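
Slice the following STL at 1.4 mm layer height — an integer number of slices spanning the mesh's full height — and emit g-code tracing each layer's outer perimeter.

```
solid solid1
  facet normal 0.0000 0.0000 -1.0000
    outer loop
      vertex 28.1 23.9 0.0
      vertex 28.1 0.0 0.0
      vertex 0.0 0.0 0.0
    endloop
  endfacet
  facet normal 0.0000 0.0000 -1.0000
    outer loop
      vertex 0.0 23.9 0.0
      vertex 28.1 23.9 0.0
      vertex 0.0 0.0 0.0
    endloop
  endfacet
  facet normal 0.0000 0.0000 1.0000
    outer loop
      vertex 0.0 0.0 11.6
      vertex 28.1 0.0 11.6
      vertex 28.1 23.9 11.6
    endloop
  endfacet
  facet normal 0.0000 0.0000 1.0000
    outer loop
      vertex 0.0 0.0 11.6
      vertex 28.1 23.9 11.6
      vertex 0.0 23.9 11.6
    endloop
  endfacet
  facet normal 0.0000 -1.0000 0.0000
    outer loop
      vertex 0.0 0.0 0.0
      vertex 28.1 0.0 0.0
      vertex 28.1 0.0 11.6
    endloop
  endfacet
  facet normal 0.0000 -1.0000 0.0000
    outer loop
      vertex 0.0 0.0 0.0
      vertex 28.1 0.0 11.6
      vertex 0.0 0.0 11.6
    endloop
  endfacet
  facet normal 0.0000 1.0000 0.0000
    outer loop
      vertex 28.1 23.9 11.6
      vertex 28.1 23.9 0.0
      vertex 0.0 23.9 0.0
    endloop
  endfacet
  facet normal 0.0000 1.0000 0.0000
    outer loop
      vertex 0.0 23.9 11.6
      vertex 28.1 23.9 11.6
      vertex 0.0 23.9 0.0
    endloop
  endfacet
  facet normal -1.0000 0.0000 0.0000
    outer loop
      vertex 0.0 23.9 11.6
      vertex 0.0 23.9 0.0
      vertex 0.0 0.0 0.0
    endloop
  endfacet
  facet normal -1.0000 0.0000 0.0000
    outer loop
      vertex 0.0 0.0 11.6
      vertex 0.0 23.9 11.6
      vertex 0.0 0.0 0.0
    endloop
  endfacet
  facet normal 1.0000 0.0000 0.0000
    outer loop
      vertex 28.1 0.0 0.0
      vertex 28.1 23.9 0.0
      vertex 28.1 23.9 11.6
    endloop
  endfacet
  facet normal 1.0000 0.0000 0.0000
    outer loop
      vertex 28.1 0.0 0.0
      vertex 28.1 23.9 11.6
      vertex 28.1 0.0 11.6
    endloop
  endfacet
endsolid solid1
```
; perimeter-only toolpath
G21 ; units = mm
G90 ; absolute positioning
G28 ; home
; layer 1
G0 Z1.4
G0 X0.0 Y0.0
G1 X28.1 Y0.0
G1 X28.1 Y23.9
G1 X0.0 Y23.9
G1 X0.0 Y0.0
; layer 2
G0 Z2.9
G0 X0.0 Y0.0
G1 X28.1 Y0.0
G1 X28.1 Y23.9
G1 X0.0 Y23.9
G1 X0.0 Y0.0
; layer 3
G0 Z4.3
G0 X0.0 Y0.0
G1 X28.1 Y0.0
G1 X28.1 Y23.9
G1 X0.0 Y23.9
G1 X0.0 Y0.0
; layer 4
G0 Z5.8
G0 X0.0 Y0.0
G1 X28.1 Y0.0
G1 X28.1 Y23.9
G1 X0.0 Y23.9
G1 X0.0 Y0.0
; layer 5
G0 Z7.2
G0 X0.0 Y0.0
G1 X28.1 Y0.0
G1 X28.1 Y23.9
G1 X0.0 Y23.9
G1 X0.0 Y0.0
; layer 6
G0 Z8.7
G0 X0.0 Y0.0
G1 X28.1 Y0.0
G1 X28.1 Y23.9
G1 X0.0 Y23.9
G1 X0.0 Y0.0
; layer 7
G0 Z10.2
G0 X0.0 Y0.0
G1 X28.1 Y0.0
G1 X28.1 Y23.9
G1 X0.0 Y23.9
G1 X0.0 Y0.0
; layer 8
G0 Z11.6
G0 X0.0 Y0.0
G1 X28.1 Y0.0
G1 X28.1 Y23.9
G1 X0.0 Y23.9
G1 X0.0 Y0.0
M2 ; end

The solid is a rectangular box, roughly 28.1 × 23.9 mm footprint and 11.6 mm tall. Slicing at Δz = 1.4 mm — 8 equal slices spanning the solid's height, so layer i sits at z = i·h/8 — gives 8 non-empty perimeters. Each is a 4-segment closed polygon; G0 lifts to the layer z and rapids to the start vertex, then G1 traces the edges.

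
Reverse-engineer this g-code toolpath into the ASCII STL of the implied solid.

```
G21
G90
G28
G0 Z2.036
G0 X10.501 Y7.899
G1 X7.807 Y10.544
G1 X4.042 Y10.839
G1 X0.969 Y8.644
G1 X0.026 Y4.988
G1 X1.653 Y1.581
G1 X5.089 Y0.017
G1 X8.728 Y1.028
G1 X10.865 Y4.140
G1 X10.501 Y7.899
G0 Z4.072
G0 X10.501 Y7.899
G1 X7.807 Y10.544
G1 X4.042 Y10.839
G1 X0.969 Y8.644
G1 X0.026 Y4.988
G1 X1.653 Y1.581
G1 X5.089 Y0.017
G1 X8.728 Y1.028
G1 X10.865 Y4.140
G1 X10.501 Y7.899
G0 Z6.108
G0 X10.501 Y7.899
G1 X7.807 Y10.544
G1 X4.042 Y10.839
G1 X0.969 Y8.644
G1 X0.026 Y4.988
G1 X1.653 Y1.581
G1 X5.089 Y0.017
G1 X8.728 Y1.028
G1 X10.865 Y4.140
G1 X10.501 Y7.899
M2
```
solid part
  facet normal 0.0000 0.0000 -1.0000
    outer loop
      vertex 4.042 10.839 0.000
      vertex 7.807 10.544 0.000
      vertex 10.501 7.899 0.000
    endloop
  endfacet
  facet normal 0.0000 0.0000 -1.0000
    outer loop
      vertex 0.969 8.644 0.000
      vertex 4.042 10.839 0.000
      vertex 10.501 7.899 0.000
    endloop
  endfacet
  facet normal 0.0000 0.0000 -1.0000
    outer loop
      vertex 0.026 4.988 0.000
      vertex 0.969 8.644 0.000
      vertex 10.501 7.899 0.000
    endloop
  endfacet
  facet normal 0.0000 0.0000 -1.0000
    outer loop
      vertex 1.653 1.581 0.000
      vertex 0.026 4.988 0.000
      vertex 10.501 7.899 0.000
    endloop
  endfacet
  facet normal 0.0000 0.0000 -1.0000
    outer loop
      vertex 5.089 0.017 0.000
      vertex 1.653 1.581 0.000
      vertex 10.501 7.899 0.000
    endloop
  endfacet
  facet normal 0.0000 0.0000 -1.0000
    outer loop
      vertex 8.728 1.028 0.000
      vertex 5.089 0.017 0.000
      vertex 10.501 7.899 0.000
    endloop
  endfacet
  facet normal 0.0000 0.0000 -1.0000
    outer loop
      vertex 10.865 4.140 0.000
      vertex 8.728 1.028 0.000
      vertex 10.501 7.899 0.000
    endloop
  endfacet
  facet normal 0.0000 0.0000 1.0000
    outer loop
      vertex 10.501 7.899 6.108
      vertex 7.807 10.544 6.108
      vertex 4.042 10.839 6.108
    endloop
  endfacet
  facet normal 0.0000 0.0000 1.0000
    outer loop
      vertex 10.501 7.899 6.108
      vertex 4.042 10.839 6.108
      vertex 0.969 8.644 6.108
    endloop
  endfacet
  facet normal 0.0000 0.0000 1.0000
    outer loop
      vertex 10.501 7.899 6.108
      vertex 0.969 8.644 6.108
      vertex 0.026 4.988 6.108
    endloop
  endfacet
  facet normal 0.0000 0.0000 1.0000
    outer loop
      vertex 10.501 7.899 6.108
      vertex 0.026 4.988 6.108
      vertex 1.653 1.581 6.108
    endloop
  endfacet
  facet normal 0.0000 0.0000 1.0000
    outer loop
      vertex 10.501 7.899 6.108
      vertex 1.653 1.581 6.108
      vertex 5.089 0.017 6.108
    endloop
  endfacet
  facet normal 0.0000 0.0000 1.0000
    outer loop
      vertex 10.501 7.899 6.108
      vertex 5.089 0.017 6.108
      vertex 8.728 1.028 6.108
    endloop
  endfacet
  facet normal 0.0000 0.0000 1.0000
    outer loop
      vertex 10.501 7.899 6.108
      vertex 8.728 1.028 6.108
      vertex 10.865 4.140 6.108
    endloop
  endfacet
  facet normal 0.7006 0.7136 0.0000
    outer loop
      vertex 10.501 7.899 0.000
      vertex 7.807 10.544 0.000
      vertex 7.807 10.544 6.108
    endloop
  endfacet
  facet normal 0.7006 0.7136 0.0000
    outer loop
      vertex 10.501 7.899 0.000
      vertex 7.807 10.544 6.108
      vertex 10.501 7.899 6.108
    endloop
  endfacet
  facet normal 0.0781 0.9969 0.0000
    outer loop
      vertex 7.807 10.544 0.000
      vertex 4.042 10.839 0.000
      vertex 4.042 10.839 6.108
    endloop
  endfacet
  facet normal 0.0781 0.9969 0.0000
    outer loop
      vertex 7.807 10.544 0.000
      vertex 4.042 10.839 6.108
      vertex 7.807 10.544 6.108
    endloop
  endfacet
  facet normal -0.5812 0.8137 0.0000
    outer loop
      vertex 4.042 10.839 0.000
      vertex 0.969 8.644 0.000
      vertex 0.969 8.644 6.108
    endloop
  endfacet
  facet normal -0.5812 0.8137 0.0000
    outer loop
      vertex 4.042 10.839 0.000
      vertex 0.969 8.644 6.108
      vertex 4.042 10.839 6.108
    endloop
  endfacet
  facet normal -0.9683 0.2498 0.0000
    outer loop
      vertex 0.969 8.644 0.000
      vertex 0.026 4.988 0.000
      vertex 0.026 4.988 6.108
    endloop
  endfacet
  facet normal -0.9683 0.2498 0.0000
    outer loop
      vertex 0.969 8.644 0.000
      vertex 0.026 4.988 6.108
      vertex 0.969 8.644 6.108
    endloop
  endfacet
  facet normal -0.9024 -0.4309 0.0000
    outer loop
      vertex 0.026 4.988 0.000
      vertex 1.653 1.581 0.000
      vertex 1.653 1.581 6.108
    endloop
  endfacet
  facet normal -0.9024 -0.4309 0.0000
    outer loop
      vertex 0.026 4.988 0.000
      vertex 1.653 1.581 6.108
      vertex 0.026 4.988 6.108
    endloop
  endfacet
  facet normal -0.4143 -0.9101 0.0000
    outer loop
      vertex 1.653 1.581 0.000
      vertex 5.089 0.017 0.000
      vertex 5.089 0.017 6.108
    endloop
  endfacet
  facet normal -0.4143 -0.9101 0.0000
    outer loop
      vertex 1.653 1.581 0.000
      vertex 5.089 0.017 6.108
      vertex 1.653 1.581 6.108
    endloop
  endfacet
  facet normal 0.2677 -0.9635 0.0000
    outer loop
      vertex 5.089 0.017 0.000
      vertex 8.728 1.028 0.000
      vertex 8.728 1.028 6.108
    endloop
  endfacet
  facet normal 0.2677 -0.9635 0.0000
    outer loop
      vertex 5.089 0.017 0.000
      vertex 8.728 1.028 6.108
      vertex 5.089 0.017 6.108
    endloop
  endfacet
  facet normal 0.8244 -0.5661 0.0000
    outer loop
      vertex 8.728 1.028 0.000
      vertex 10.865 4.140 0.000
      vertex 10.865 4.140 6.108
    endloop
  endfacet
  facet normal 0.8244 -0.5661 0.0000
    outer loop
      vertex 8.728 1.028 0.000
      vertex 10.865 4.140 6.108
      vertex 8.728 1.028 6.108
    endloop
  endfacet
  facet normal 0.9953 0.0964 0.0000
    outer loop
      vertex 10.865 4.140 0.000
      vertex 10.501 7.899 0.000
      vertex 10.501 7.899 6.108
    endloop
  endfacet
  facet normal 0.9953 0.0964 0.0000
    outer loop
      vertex 10.865 4.140 0.000
      vertex 10.501 7.899 6.108
      vertex 10.865 4.140 6.108
    endloop
  endfacet
endsolid part

The G0 Z moves step by Δz≈2.036 mm. Every layer's G1 loop is the same polygon, so the solid is a straight extrusion of it from z=0 to z≈6.11. Closing with flat bottom and top caps and triangulating gives 32 facets — a regular 9-sided prism (a cylinder approximated with 9 flat sides), circumscribed radius ≈ 5.52 mm, height ≈ 6.11 mm.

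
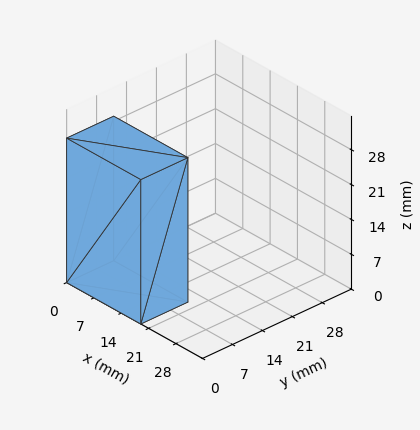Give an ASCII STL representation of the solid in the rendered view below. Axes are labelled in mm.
Reading the render: the shape is a rectangular box, roughly 19 × 11 mm footprint and 29 mm tall (dimensions read to the nearest mm from the axis ticks). For the STL, each face is triangulated and given an outward normal.

solid part
  facet normal 0.0000 0.0000 -1.0000
    outer loop
      vertex 19.0 11.0 0.0
      vertex 19.0 0.0 0.0
      vertex 0.0 0.0 0.0
    endloop
  endfacet
  facet normal 0.0000 0.0000 -1.0000
    outer loop
      vertex 0.0 11.0 0.0
      vertex 19.0 11.0 0.0
      vertex 0.0 0.0 0.0
    endloop
  endfacet
  facet normal 0.0000 0.0000 1.0000
    outer loop
      vertex 0.0 0.0 29.0
      vertex 19.0 0.0 29.0
      vertex 19.0 11.0 29.0
    endloop
  endfacet
  facet normal 0.0000 0.0000 1.0000
    outer loop
      vertex 0.0 0.0 29.0
      vertex 19.0 11.0 29.0
      vertex 0.0 11.0 29.0
    endloop
  endfacet
  facet normal 0.0000 -1.0000 0.0000
    outer loop
      vertex 0.0 0.0 0.0
      vertex 19.0 0.0 0.0
      vertex 19.0 0.0 29.0
    endloop
  endfacet
  facet normal 0.0000 -1.0000 0.0000
    outer loop
      vertex 0.0 0.0 0.0
      vertex 19.0 0.0 29.0
      vertex 0.0 0.0 29.0
    endloop
  endfacet
  facet normal 0.0000 1.0000 0.0000
    outer loop
      vertex 19.0 11.0 29.0
      vertex 19.0 11.0 0.0
      vertex 0.0 11.0 0.0
    endloop
  endfacet
  facet normal 0.0000 1.0000 0.0000
    outer loop
      vertex 0.0 11.0 29.0
      vertex 19.0 11.0 29.0
      vertex 0.0 11.0 0.0
    endloop
  endfacet
  facet normal -1.0000 0.0000 0.0000
    outer loop
      vertex 0.0 11.0 29.0
      vertex 0.0 11.0 0.0
      vertex 0.0 0.0 0.0
    endloop
  endfacet
  facet normal -1.0000 0.0000 0.0000
    outer loop
      vertex 0.0 0.0 29.0
      vertex 0.0 11.0 29.0
      vertex 0.0 0.0 0.0
    endloop
  endfacet
  facet normal 1.0000 0.0000 0.0000
    outer loop
      vertex 19.0 0.0 0.0
      vertex 19.0 11.0 0.0
      vertex 19.0 11.0 29.0
    endloop
  endfacet
  facet normal 1.0000 0.0000 0.0000
    outer loop
      vertex 19.0 0.0 0.0
      vertex 19.0 11.0 29.0
      vertex 19.0 0.0 29.0
    endloop
  endfacet
endsolid part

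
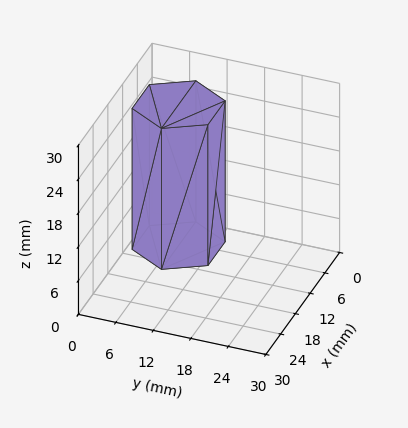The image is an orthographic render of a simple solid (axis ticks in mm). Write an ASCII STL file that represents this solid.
Reading the render: the shape is a regular 6-sided prism (a cylinder approximated with 6 flat sides), circumscribed radius ≈ 7 mm, height ≈ 25 mm (dimensions read to the nearest mm from the axis ticks). For the STL, each face is triangulated and given an outward normal.

solid part
  facet normal 0.0000 0.0000 -1.0000
    outer loop
      vertex 3.50 13.06 0.00
      vertex 10.50 13.06 0.00
      vertex 14.00 7.00 0.00
    endloop
  endfacet
  facet normal 0.0000 0.0000 -1.0000
    outer loop
      vertex 0.00 7.00 0.00
      vertex 3.50 13.06 0.00
      vertex 14.00 7.00 0.00
    endloop
  endfacet
  facet normal 0.0000 0.0000 -1.0000
    outer loop
      vertex 3.50 0.94 0.00
      vertex 0.00 7.00 0.00
      vertex 14.00 7.00 0.00
    endloop
  endfacet
  facet normal 0.0000 0.0000 -1.0000
    outer loop
      vertex 10.50 0.94 0.00
      vertex 3.50 0.94 0.00
      vertex 14.00 7.00 0.00
    endloop
  endfacet
  facet normal 0.0000 0.0000 1.0000
    outer loop
      vertex 14.00 7.00 25.00
      vertex 10.50 13.06 25.00
      vertex 3.50 13.06 25.00
    endloop
  endfacet
  facet normal 0.0000 0.0000 1.0000
    outer loop
      vertex 14.00 7.00 25.00
      vertex 3.50 13.06 25.00
      vertex 0.00 7.00 25.00
    endloop
  endfacet
  facet normal 0.0000 0.0000 1.0000
    outer loop
      vertex 14.00 7.00 25.00
      vertex 0.00 7.00 25.00
      vertex 3.50 0.94 25.00
    endloop
  endfacet
  facet normal 0.0000 0.0000 1.0000
    outer loop
      vertex 14.00 7.00 25.00
      vertex 3.50 0.94 25.00
      vertex 10.50 0.94 25.00
    endloop
  endfacet
  facet normal 0.8659 0.5001 0.0000
    outer loop
      vertex 14.00 7.00 0.00
      vertex 10.50 13.06 0.00
      vertex 10.50 13.06 25.00
    endloop
  endfacet
  facet normal 0.8659 0.5001 0.0000
    outer loop
      vertex 14.00 7.00 0.00
      vertex 10.50 13.06 25.00
      vertex 14.00 7.00 25.00
    endloop
  endfacet
  facet normal 0.0000 1.0000 0.0000
    outer loop
      vertex 10.50 13.06 0.00
      vertex 3.50 13.06 0.00
      vertex 3.50 13.06 25.00
    endloop
  endfacet
  facet normal 0.0000 1.0000 0.0000
    outer loop
      vertex 10.50 13.06 0.00
      vertex 3.50 13.06 25.00
      vertex 10.50 13.06 25.00
    endloop
  endfacet
  facet normal -0.8659 0.5001 0.0000
    outer loop
      vertex 3.50 13.06 0.00
      vertex 0.00 7.00 0.00
      vertex 0.00 7.00 25.00
    endloop
  endfacet
  facet normal -0.8659 0.5001 0.0000
    outer loop
      vertex 3.50 13.06 0.00
      vertex 0.00 7.00 25.00
      vertex 3.50 13.06 25.00
    endloop
  endfacet
  facet normal -0.8659 -0.5001 0.0000
    outer loop
      vertex 0.00 7.00 0.00
      vertex 3.50 0.94 0.00
      vertex 3.50 0.94 25.00
    endloop
  endfacet
  facet normal -0.8659 -0.5001 0.0000
    outer loop
      vertex 0.00 7.00 0.00
      vertex 3.50 0.94 25.00
      vertex 0.00 7.00 25.00
    endloop
  endfacet
  facet normal 0.0000 -1.0000 0.0000
    outer loop
      vertex 3.50 0.94 0.00
      vertex 10.50 0.94 0.00
      vertex 10.50 0.94 25.00
    endloop
  endfacet
  facet normal 0.0000 -1.0000 0.0000
    outer loop
      vertex 3.50 0.94 0.00
      vertex 10.50 0.94 25.00
      vertex 3.50 0.94 25.00
    endloop
  endfacet
  facet normal 0.8659 -0.5001 0.0000
    outer loop
      vertex 10.50 0.94 0.00
      vertex 14.00 7.00 0.00
      vertex 14.00 7.00 25.00
    endloop
  endfacet
  facet normal 0.8659 -0.5001 0.0000
    outer loop
      vertex 10.50 0.94 0.00
      vertex 14.00 7.00 25.00
      vertex 10.50 0.94 25.00
    endloop
  endfacet
endsolid part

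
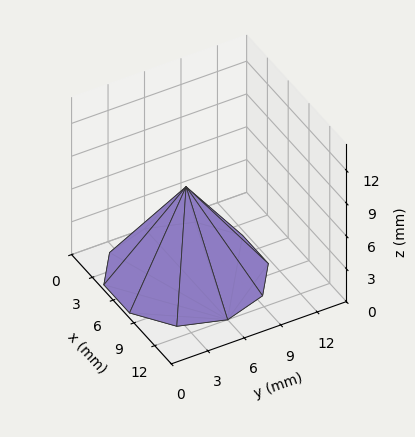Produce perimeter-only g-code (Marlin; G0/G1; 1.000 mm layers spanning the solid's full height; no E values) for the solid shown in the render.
Reading the render: the shape is a regular 10-sided pyramid, base circumscribed radius ≈ 6 mm, apex at z ≈ 8 mm (dimensions read to the nearest mm from the axis ticks). For the g-code, the solid's height is divided into equal slices at the stated Δz and each level perimeter traced with G1 moves after a G0 lift.

; perimeter-only toolpath
G21 ; units = mm
G90 ; absolute positioning
G28 ; home
; layer 1
G0 Z1.000
G0 X11.250 Y6.000
G1 X10.247 Y9.086
G1 X7.622 Y10.993
G1 X4.378 Y10.993
G1 X1.753 Y9.086
G1 X0.750 Y6.000
G1 X1.753 Y2.914
G1 X4.378 Y1.007
G1 X7.622 Y1.007
G1 X10.247 Y2.914
G1 X11.250 Y6.000
; layer 2
G0 Z2.000
G0 X10.500 Y6.000
G1 X9.640 Y8.645
G1 X7.391 Y10.279
G1 X4.609 Y10.279
G1 X2.359 Y8.645
G1 X1.500 Y6.000
G1 X2.359 Y3.355
G1 X4.609 Y1.720
G1 X7.391 Y1.720
G1 X9.640 Y3.355
G1 X10.500 Y6.000
; layer 3
G0 Z3.000
G0 X9.750 Y6.000
G1 X9.034 Y8.204
G1 X7.159 Y9.566
G1 X4.841 Y9.566
G1 X2.966 Y8.204
G1 X2.250 Y6.000
G1 X2.966 Y3.796
G1 X4.841 Y2.434
G1 X7.159 Y2.434
G1 X9.034 Y3.796
G1 X9.750 Y6.000
; layer 4
G0 Z4.000
G0 X9.000 Y6.000
G1 X8.427 Y7.763
G1 X6.927 Y8.853
G1 X5.073 Y8.853
G1 X3.573 Y7.763
G1 X3.000 Y6.000
G1 X3.573 Y4.236
G1 X5.073 Y3.147
G1 X6.927 Y3.147
G1 X8.427 Y4.236
G1 X9.000 Y6.000
; layer 5
G0 Z5.000
G0 X8.250 Y6.000
G1 X7.820 Y7.323
G1 X6.695 Y8.140
G1 X5.305 Y8.140
G1 X4.180 Y7.323
G1 X3.750 Y6.000
G1 X4.180 Y4.677
G1 X5.305 Y3.860
G1 X6.695 Y3.860
G1 X7.820 Y4.677
G1 X8.250 Y6.000
; layer 6
G0 Z6.000
G0 X7.500 Y6.000
G1 X7.213 Y6.882
G1 X6.463 Y7.426
G1 X5.537 Y7.426
G1 X4.787 Y6.882
G1 X4.500 Y6.000
G1 X4.787 Y5.118
G1 X5.537 Y4.574
G1 X6.463 Y4.574
G1 X7.213 Y5.118
G1 X7.500 Y6.000
; layer 7
G0 Z7.000
G0 X6.750 Y6.000
G1 X6.607 Y6.441
G1 X6.232 Y6.713
G1 X5.768 Y6.713
G1 X5.393 Y6.441
G1 X5.250 Y6.000
G1 X5.393 Y5.559
G1 X5.768 Y5.287
G1 X6.232 Y5.287
G1 X6.607 Y5.559
G1 X6.750 Y6.000
M2 ; end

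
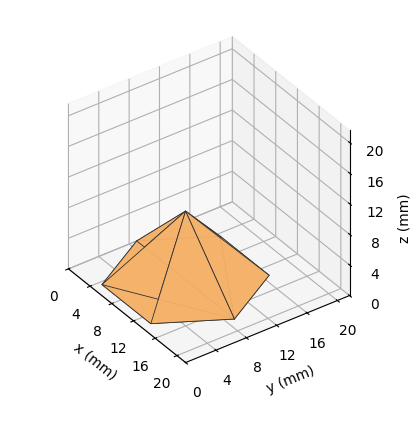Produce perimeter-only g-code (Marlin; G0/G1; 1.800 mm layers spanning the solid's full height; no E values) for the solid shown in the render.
Reading the render: the shape is a regular 6-sided pyramid, base circumscribed radius ≈ 9 mm, apex at z ≈ 9 mm (dimensions read to the nearest mm from the axis ticks). For the g-code, the solid's height is divided into equal slices at the stated Δz and each level perimeter traced with G1 moves after a G0 lift.

; perimeter-only toolpath
G21 ; units = mm
G90 ; absolute positioning
G28 ; home
; layer 1
G0 Z1.800
G0 X16.200 Y9.000
G1 X12.600 Y15.235
G1 X5.400 Y15.235
G1 X1.800 Y9.000
G1 X5.400 Y2.765
G1 X12.600 Y2.765
G1 X16.200 Y9.000
; layer 2
G0 Z3.600
G0 X14.400 Y9.000
G1 X11.700 Y13.676
G1 X6.300 Y13.676
G1 X3.600 Y9.000
G1 X6.300 Y4.324
G1 X11.700 Y4.324
G1 X14.400 Y9.000
; layer 3
G0 Z5.400
G0 X12.600 Y9.000
G1 X10.800 Y12.118
G1 X7.200 Y12.118
G1 X5.400 Y9.000
G1 X7.200 Y5.882
G1 X10.800 Y5.882
G1 X12.600 Y9.000
; layer 4
G0 Z7.200
G0 X10.800 Y9.000
G1 X9.900 Y10.559
G1 X8.100 Y10.559
G1 X7.200 Y9.000
G1 X8.100 Y7.441
G1 X9.900 Y7.441
G1 X10.800 Y9.000
M2 ; end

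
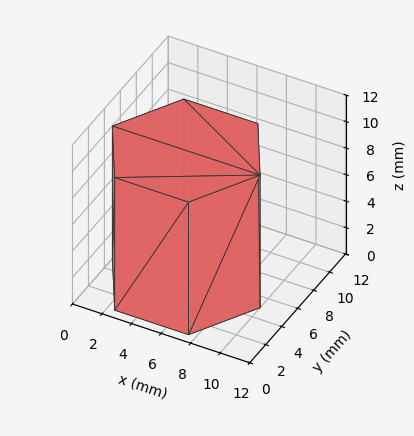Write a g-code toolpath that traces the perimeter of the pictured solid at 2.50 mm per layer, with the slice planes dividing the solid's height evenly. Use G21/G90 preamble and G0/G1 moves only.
Reading the render: the shape is a regular 6-sided prism (a cylinder approximated with 6 flat sides), circumscribed radius ≈ 5 mm, height ≈ 10 mm (dimensions read to the nearest mm from the axis ticks). For the g-code, the solid's height is divided into equal slices at the stated Δz and each level perimeter traced with G1 moves after a G0 lift.

; perimeter-only toolpath
G21 ; units = mm
G90 ; absolute positioning
G28 ; home
; layer 1
G0 Z2.50
G0 X10.00 Y5.00
G1 X7.50 Y9.33
G1 X2.50 Y9.33
G1 X0.00 Y5.00
G1 X2.50 Y0.67
G1 X7.50 Y0.67
G1 X10.00 Y5.00
; layer 2
G0 Z5.00
G0 X10.00 Y5.00
G1 X7.50 Y9.33
G1 X2.50 Y9.33
G1 X0.00 Y5.00
G1 X2.50 Y0.67
G1 X7.50 Y0.67
G1 X10.00 Y5.00
; layer 3
G0 Z7.50
G0 X10.00 Y5.00
G1 X7.50 Y9.33
G1 X2.50 Y9.33
G1 X0.00 Y5.00
G1 X2.50 Y0.67
G1 X7.50 Y0.67
G1 X10.00 Y5.00
; layer 4
G0 Z10.00
G0 X10.00 Y5.00
G1 X7.50 Y9.33
G1 X2.50 Y9.33
G1 X0.00 Y5.00
G1 X2.50 Y0.67
G1 X7.50 Y0.67
G1 X10.00 Y5.00
M2 ; end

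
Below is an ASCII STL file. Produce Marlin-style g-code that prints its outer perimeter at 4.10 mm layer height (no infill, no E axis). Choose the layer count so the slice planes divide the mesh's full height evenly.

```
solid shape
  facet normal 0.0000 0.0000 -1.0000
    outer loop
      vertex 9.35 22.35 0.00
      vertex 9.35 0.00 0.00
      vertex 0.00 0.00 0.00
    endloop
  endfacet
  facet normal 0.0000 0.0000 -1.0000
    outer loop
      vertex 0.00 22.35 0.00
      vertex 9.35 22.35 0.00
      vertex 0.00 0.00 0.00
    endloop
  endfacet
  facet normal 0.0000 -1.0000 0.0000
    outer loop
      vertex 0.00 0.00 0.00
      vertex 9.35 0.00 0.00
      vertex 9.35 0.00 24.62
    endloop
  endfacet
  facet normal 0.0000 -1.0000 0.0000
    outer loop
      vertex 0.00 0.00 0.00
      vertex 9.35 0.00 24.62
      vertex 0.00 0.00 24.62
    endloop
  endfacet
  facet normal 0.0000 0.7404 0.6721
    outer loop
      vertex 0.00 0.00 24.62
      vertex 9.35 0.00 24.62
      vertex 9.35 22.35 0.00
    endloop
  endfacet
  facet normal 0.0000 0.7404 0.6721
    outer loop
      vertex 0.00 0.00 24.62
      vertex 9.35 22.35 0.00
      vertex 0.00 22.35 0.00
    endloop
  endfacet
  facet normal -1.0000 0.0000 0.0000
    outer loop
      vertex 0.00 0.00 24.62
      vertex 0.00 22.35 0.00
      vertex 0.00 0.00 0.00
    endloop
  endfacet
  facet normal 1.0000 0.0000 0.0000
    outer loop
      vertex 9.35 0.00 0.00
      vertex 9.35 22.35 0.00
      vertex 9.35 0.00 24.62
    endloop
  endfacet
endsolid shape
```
; perimeter-only toolpath
G21 ; units = mm
G90 ; absolute positioning
G28 ; home
; layer 1
G0 Z4.10
G0 X0.00 Y0.00
G1 X9.35 Y0.00
G1 X9.35 Y18.63
G1 X0.00 Y18.63
G1 X0.00 Y0.00
; layer 2
G0 Z8.21
G0 X0.00 Y0.00
G1 X9.35 Y0.00
G1 X9.35 Y14.90
G1 X0.00 Y14.90
G1 X0.00 Y0.00
; layer 3
G0 Z12.31
G0 X0.00 Y0.00
G1 X9.35 Y0.00
G1 X9.35 Y11.18
G1 X0.00 Y11.18
G1 X0.00 Y0.00
; layer 4
G0 Z16.41
G0 X0.00 Y0.00
G1 X9.35 Y0.00
G1 X9.35 Y7.45
G1 X0.00 Y7.45
G1 X0.00 Y0.00
; layer 5
G0 Z20.52
G0 X0.00 Y0.00
G1 X9.35 Y0.00
G1 X9.35 Y3.73
G1 X0.00 Y3.73
G1 X0.00 Y0.00
M2 ; end

The solid is a wedge (ramp): 9.35 × 22.4 mm base, rising to 24.6 mm along the y=0 edge and sloping linearly to z=0 at y=22.4. Slicing at Δz = 4.10 mm — 6 equal slices spanning the solid's height, so layer i sits at z = i·h/6 — gives 5 non-empty perimeters. Each is a 4-segment closed polygon; G0 lifts to the layer z and rapids to the start vertex, then G1 traces the edges. The cross-section shrinks linearly with z (the slice at the apex is degenerate and omitted).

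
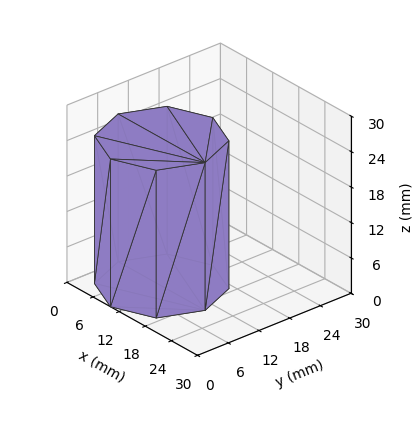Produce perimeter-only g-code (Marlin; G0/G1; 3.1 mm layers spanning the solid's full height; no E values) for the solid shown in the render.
Reading the render: the shape is a regular 8-sided prism (a cylinder approximated with 8 flat sides), circumscribed radius ≈ 10 mm, height ≈ 25 mm (dimensions read to the nearest mm from the axis ticks). For the g-code, the solid's height is divided into equal slices at the stated Δz and each level perimeter traced with G1 moves after a G0 lift.

; perimeter-only toolpath
G21 ; units = mm
G90 ; absolute positioning
G28 ; home
; layer 1
G0 Z3.1
G0 X20.0 Y10.0
G1 X17.1 Y17.1
G1 X10.0 Y20.0
G1 X2.9 Y17.1
G1 X0.0 Y10.0
G1 X2.9 Y2.9
G1 X10.0 Y0.0
G1 X17.1 Y2.9
G1 X20.0 Y10.0
; layer 2
G0 Z6.2
G0 X20.0 Y10.0
G1 X17.1 Y17.1
G1 X10.0 Y20.0
G1 X2.9 Y17.1
G1 X0.0 Y10.0
G1 X2.9 Y2.9
G1 X10.0 Y0.0
G1 X17.1 Y2.9
G1 X20.0 Y10.0
; layer 3
G0 Z9.4
G0 X20.0 Y10.0
G1 X17.1 Y17.1
G1 X10.0 Y20.0
G1 X2.9 Y17.1
G1 X0.0 Y10.0
G1 X2.9 Y2.9
G1 X10.0 Y0.0
G1 X17.1 Y2.9
G1 X20.0 Y10.0
; layer 4
G0 Z12.5
G0 X20.0 Y10.0
G1 X17.1 Y17.1
G1 X10.0 Y20.0
G1 X2.9 Y17.1
G1 X0.0 Y10.0
G1 X2.9 Y2.9
G1 X10.0 Y0.0
G1 X17.1 Y2.9
G1 X20.0 Y10.0
; layer 5
G0 Z15.6
G0 X20.0 Y10.0
G1 X17.1 Y17.1
G1 X10.0 Y20.0
G1 X2.9 Y17.1
G1 X0.0 Y10.0
G1 X2.9 Y2.9
G1 X10.0 Y0.0
G1 X17.1 Y2.9
G1 X20.0 Y10.0
; layer 6
G0 Z18.8
G0 X20.0 Y10.0
G1 X17.1 Y17.1
G1 X10.0 Y20.0
G1 X2.9 Y17.1
G1 X0.0 Y10.0
G1 X2.9 Y2.9
G1 X10.0 Y0.0
G1 X17.1 Y2.9
G1 X20.0 Y10.0
; layer 7
G0 Z21.9
G0 X20.0 Y10.0
G1 X17.1 Y17.1
G1 X10.0 Y20.0
G1 X2.9 Y17.1
G1 X0.0 Y10.0
G1 X2.9 Y2.9
G1 X10.0 Y0.0
G1 X17.1 Y2.9
G1 X20.0 Y10.0
; layer 8
G0 Z25.0
G0 X20.0 Y10.0
G1 X17.1 Y17.1
G1 X10.0 Y20.0
G1 X2.9 Y17.1
G1 X0.0 Y10.0
G1 X2.9 Y2.9
G1 X10.0 Y0.0
G1 X17.1 Y2.9
G1 X20.0 Y10.0
M2 ; end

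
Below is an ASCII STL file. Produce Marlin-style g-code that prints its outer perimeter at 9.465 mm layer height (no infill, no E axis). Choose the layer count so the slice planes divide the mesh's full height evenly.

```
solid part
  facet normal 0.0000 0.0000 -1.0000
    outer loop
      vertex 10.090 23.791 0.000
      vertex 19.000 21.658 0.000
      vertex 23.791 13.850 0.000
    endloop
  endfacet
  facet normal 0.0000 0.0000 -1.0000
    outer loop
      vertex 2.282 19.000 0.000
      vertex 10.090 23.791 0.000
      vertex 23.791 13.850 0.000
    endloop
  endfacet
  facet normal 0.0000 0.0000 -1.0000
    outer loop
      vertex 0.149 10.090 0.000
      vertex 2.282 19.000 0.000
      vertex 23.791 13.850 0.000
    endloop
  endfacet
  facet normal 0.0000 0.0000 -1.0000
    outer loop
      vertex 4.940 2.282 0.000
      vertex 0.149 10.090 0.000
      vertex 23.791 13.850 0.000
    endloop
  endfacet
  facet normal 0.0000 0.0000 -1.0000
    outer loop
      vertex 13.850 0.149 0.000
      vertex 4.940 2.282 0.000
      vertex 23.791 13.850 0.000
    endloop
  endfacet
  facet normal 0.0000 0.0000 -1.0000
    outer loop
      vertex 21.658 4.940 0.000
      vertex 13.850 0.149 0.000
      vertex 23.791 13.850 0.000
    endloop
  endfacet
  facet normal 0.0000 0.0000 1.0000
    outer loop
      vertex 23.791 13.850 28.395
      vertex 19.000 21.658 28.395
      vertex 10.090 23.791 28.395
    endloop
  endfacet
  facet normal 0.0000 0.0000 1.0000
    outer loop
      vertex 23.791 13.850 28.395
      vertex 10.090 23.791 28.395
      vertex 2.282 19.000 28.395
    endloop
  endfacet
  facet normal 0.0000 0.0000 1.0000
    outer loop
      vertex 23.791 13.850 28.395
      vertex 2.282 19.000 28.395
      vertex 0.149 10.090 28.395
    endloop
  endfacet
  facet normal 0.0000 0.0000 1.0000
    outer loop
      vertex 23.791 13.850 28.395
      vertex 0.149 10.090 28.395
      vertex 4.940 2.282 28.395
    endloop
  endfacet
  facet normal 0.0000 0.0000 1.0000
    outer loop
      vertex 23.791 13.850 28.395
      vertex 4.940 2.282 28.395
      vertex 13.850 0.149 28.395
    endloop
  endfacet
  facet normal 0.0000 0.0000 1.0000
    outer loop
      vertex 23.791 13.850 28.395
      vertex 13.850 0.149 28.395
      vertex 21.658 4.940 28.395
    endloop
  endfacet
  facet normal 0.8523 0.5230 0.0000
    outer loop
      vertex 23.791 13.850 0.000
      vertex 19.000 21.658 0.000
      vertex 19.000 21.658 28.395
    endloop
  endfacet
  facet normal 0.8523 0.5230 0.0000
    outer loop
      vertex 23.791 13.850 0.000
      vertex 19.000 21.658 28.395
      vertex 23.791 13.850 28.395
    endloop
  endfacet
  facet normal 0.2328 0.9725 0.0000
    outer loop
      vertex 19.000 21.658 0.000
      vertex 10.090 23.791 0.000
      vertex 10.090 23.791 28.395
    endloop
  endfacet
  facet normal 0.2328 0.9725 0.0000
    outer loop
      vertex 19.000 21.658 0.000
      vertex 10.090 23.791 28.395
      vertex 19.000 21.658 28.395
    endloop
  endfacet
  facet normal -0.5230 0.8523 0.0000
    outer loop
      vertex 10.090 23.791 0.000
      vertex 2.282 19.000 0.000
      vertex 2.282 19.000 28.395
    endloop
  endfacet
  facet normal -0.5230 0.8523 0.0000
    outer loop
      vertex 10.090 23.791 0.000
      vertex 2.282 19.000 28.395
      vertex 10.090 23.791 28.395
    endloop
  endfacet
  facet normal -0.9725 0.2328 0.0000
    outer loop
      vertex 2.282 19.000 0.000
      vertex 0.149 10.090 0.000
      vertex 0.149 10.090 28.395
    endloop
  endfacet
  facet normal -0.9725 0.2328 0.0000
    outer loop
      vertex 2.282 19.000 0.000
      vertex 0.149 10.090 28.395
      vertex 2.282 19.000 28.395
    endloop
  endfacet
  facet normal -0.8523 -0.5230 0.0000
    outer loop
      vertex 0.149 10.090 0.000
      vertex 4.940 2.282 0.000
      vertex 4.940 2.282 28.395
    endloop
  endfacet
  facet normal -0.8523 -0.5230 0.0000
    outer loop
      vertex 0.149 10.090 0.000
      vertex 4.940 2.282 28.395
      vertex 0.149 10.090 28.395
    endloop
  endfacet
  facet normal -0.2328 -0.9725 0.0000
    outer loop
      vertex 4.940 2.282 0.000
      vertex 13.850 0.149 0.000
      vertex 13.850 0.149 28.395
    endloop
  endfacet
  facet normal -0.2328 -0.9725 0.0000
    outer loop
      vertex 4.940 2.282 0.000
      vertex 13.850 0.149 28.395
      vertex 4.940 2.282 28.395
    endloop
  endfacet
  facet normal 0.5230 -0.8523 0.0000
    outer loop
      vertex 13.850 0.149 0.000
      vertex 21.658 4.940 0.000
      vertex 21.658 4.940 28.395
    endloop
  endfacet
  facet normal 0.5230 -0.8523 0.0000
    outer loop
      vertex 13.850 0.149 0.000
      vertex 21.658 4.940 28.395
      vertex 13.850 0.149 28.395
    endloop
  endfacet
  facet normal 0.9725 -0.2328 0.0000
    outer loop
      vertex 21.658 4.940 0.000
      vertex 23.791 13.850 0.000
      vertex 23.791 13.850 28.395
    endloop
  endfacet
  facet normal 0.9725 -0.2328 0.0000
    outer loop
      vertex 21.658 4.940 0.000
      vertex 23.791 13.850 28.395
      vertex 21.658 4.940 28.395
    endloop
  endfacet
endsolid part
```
; perimeter-only toolpath
G21 ; units = mm
G90 ; absolute positioning
G28 ; home
; layer 1
G0 Z9.465
G0 X23.791 Y13.850
G1 X19.000 Y21.658
G1 X10.090 Y23.791
G1 X2.282 Y19.000
G1 X0.149 Y10.090
G1 X4.940 Y2.282
G1 X13.850 Y0.149
G1 X21.658 Y4.940
G1 X23.791 Y13.850
; layer 2
G0 Z18.930
G0 X23.791 Y13.850
G1 X19.000 Y21.658
G1 X10.090 Y23.791
G1 X2.282 Y19.000
G1 X0.149 Y10.090
G1 X4.940 Y2.282
G1 X13.850 Y0.149
G1 X21.658 Y4.940
G1 X23.791 Y13.850
; layer 3
G0 Z28.395
G0 X23.791 Y13.850
G1 X19.000 Y21.658
G1 X10.090 Y23.791
G1 X2.282 Y19.000
G1 X0.149 Y10.090
G1 X4.940 Y2.282
G1 X13.850 Y0.149
G1 X21.658 Y4.940
G1 X23.791 Y13.850
M2 ; end

The solid is a regular 8-sided prism (a cylinder approximated with 8 flat sides), circumscribed radius ≈ 12 mm, height ≈ 28.4 mm. Slicing at Δz = 9.465 mm — 3 equal slices spanning the solid's height, so layer i sits at z = i·h/3 — gives 3 non-empty perimeters. Each is a 8-segment closed polygon; G0 lifts to the layer z and rapids to the start vertex, then G1 traces the edges.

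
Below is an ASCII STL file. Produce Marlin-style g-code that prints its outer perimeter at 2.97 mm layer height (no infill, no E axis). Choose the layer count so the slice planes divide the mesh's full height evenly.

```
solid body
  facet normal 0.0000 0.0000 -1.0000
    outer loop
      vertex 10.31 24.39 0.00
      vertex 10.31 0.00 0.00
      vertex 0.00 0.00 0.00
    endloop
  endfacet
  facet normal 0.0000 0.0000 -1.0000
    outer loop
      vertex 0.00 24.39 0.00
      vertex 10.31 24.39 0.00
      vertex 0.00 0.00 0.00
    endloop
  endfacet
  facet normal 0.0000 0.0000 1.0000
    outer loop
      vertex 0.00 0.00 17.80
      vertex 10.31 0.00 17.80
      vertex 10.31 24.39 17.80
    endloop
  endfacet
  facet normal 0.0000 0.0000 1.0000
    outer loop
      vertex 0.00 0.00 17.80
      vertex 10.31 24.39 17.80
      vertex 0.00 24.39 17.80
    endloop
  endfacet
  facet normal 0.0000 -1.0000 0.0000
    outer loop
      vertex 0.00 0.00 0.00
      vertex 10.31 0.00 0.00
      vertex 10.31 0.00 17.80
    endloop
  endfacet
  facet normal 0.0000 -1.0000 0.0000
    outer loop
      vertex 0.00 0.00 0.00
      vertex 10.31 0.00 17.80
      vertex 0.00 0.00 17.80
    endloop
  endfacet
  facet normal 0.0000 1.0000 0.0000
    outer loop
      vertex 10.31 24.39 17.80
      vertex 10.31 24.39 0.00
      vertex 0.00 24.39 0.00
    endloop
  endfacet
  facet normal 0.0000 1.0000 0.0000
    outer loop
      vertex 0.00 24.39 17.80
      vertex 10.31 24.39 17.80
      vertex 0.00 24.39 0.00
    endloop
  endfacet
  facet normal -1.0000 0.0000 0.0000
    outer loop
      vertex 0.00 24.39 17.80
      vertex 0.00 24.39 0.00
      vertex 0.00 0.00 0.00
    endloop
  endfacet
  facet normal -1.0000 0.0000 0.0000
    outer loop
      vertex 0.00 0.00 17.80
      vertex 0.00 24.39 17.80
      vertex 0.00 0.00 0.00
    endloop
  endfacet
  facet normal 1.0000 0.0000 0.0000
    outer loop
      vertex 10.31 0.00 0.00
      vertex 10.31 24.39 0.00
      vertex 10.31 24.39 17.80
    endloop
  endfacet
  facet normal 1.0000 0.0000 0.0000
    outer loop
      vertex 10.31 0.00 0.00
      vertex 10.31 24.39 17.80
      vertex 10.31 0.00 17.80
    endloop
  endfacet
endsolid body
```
; perimeter-only toolpath
G21 ; units = mm
G90 ; absolute positioning
G28 ; home
; layer 1
G0 Z2.97
G0 X0.00 Y0.00
G1 X10.31 Y0.00
G1 X10.31 Y24.39
G1 X0.00 Y24.39
G1 X0.00 Y0.00
; layer 2
G0 Z5.93
G0 X0.00 Y0.00
G1 X10.31 Y0.00
G1 X10.31 Y24.39
G1 X0.00 Y24.39
G1 X0.00 Y0.00
; layer 3
G0 Z8.90
G0 X0.00 Y0.00
G1 X10.31 Y0.00
G1 X10.31 Y24.39
G1 X0.00 Y24.39
G1 X0.00 Y0.00
; layer 4
G0 Z11.87
G0 X0.00 Y0.00
G1 X10.31 Y0.00
G1 X10.31 Y24.39
G1 X0.00 Y24.39
G1 X0.00 Y0.00
; layer 5
G0 Z14.83
G0 X0.00 Y0.00
G1 X10.31 Y0.00
G1 X10.31 Y24.39
G1 X0.00 Y24.39
G1 X0.00 Y0.00
; layer 6
G0 Z17.80
G0 X0.00 Y0.00
G1 X10.31 Y0.00
G1 X10.31 Y24.39
G1 X0.00 Y24.39
G1 X0.00 Y0.00
M2 ; end

The solid is a rectangular box, roughly 10.3 × 24.4 mm footprint and 17.8 mm tall. Slicing at Δz = 2.97 mm — 6 equal slices spanning the solid's height, so layer i sits at z = i·h/6 — gives 6 non-empty perimeters. Each is a 4-segment closed polygon; G0 lifts to the layer z and rapids to the start vertex, then G1 traces the edges.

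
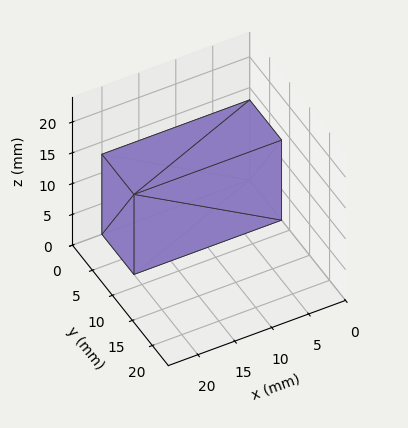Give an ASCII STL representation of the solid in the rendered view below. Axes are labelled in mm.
Reading the render: the shape is a rectangular box, roughly 20 × 8 mm footprint and 13 mm tall (dimensions read to the nearest mm from the axis ticks). For the STL, each face is triangulated and given an outward normal.

solid part
  facet normal 0.0000 0.0000 -1.0000
    outer loop
      vertex 20.000 8.000 0.000
      vertex 20.000 0.000 0.000
      vertex 0.000 0.000 0.000
    endloop
  endfacet
  facet normal 0.0000 0.0000 -1.0000
    outer loop
      vertex 0.000 8.000 0.000
      vertex 20.000 8.000 0.000
      vertex 0.000 0.000 0.000
    endloop
  endfacet
  facet normal 0.0000 0.0000 1.0000
    outer loop
      vertex 0.000 0.000 13.000
      vertex 20.000 0.000 13.000
      vertex 20.000 8.000 13.000
    endloop
  endfacet
  facet normal 0.0000 0.0000 1.0000
    outer loop
      vertex 0.000 0.000 13.000
      vertex 20.000 8.000 13.000
      vertex 0.000 8.000 13.000
    endloop
  endfacet
  facet normal 0.0000 -1.0000 0.0000
    outer loop
      vertex 0.000 0.000 0.000
      vertex 20.000 0.000 0.000
      vertex 20.000 0.000 13.000
    endloop
  endfacet
  facet normal 0.0000 -1.0000 0.0000
    outer loop
      vertex 0.000 0.000 0.000
      vertex 20.000 0.000 13.000
      vertex 0.000 0.000 13.000
    endloop
  endfacet
  facet normal 0.0000 1.0000 0.0000
    outer loop
      vertex 20.000 8.000 13.000
      vertex 20.000 8.000 0.000
      vertex 0.000 8.000 0.000
    endloop
  endfacet
  facet normal 0.0000 1.0000 0.0000
    outer loop
      vertex 0.000 8.000 13.000
      vertex 20.000 8.000 13.000
      vertex 0.000 8.000 0.000
    endloop
  endfacet
  facet normal -1.0000 0.0000 0.0000
    outer loop
      vertex 0.000 8.000 13.000
      vertex 0.000 8.000 0.000
      vertex 0.000 0.000 0.000
    endloop
  endfacet
  facet normal -1.0000 0.0000 0.0000
    outer loop
      vertex 0.000 0.000 13.000
      vertex 0.000 8.000 13.000
      vertex 0.000 0.000 0.000
    endloop
  endfacet
  facet normal 1.0000 0.0000 0.0000
    outer loop
      vertex 20.000 0.000 0.000
      vertex 20.000 8.000 0.000
      vertex 20.000 8.000 13.000
    endloop
  endfacet
  facet normal 1.0000 0.0000 0.0000
    outer loop
      vertex 20.000 0.000 0.000
      vertex 20.000 8.000 13.000
      vertex 20.000 0.000 13.000
    endloop
  endfacet
endsolid part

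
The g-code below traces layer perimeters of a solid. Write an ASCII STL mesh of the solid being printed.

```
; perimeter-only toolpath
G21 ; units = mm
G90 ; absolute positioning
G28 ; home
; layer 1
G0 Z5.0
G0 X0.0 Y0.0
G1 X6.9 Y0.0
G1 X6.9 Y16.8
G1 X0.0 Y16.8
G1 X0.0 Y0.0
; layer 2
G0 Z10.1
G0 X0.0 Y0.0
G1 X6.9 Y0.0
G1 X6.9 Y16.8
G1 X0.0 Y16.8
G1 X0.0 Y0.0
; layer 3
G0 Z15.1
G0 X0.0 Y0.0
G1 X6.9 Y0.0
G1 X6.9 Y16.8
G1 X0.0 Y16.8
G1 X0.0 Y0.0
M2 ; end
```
solid part
  facet normal 0.0000 0.0000 -1.0000
    outer loop
      vertex 6.9 16.8 0.0
      vertex 6.9 0.0 0.0
      vertex 0.0 0.0 0.0
    endloop
  endfacet
  facet normal 0.0000 0.0000 -1.0000
    outer loop
      vertex 0.0 16.8 0.0
      vertex 6.9 16.8 0.0
      vertex 0.0 0.0 0.0
    endloop
  endfacet
  facet normal 0.0000 0.0000 1.0000
    outer loop
      vertex 0.0 0.0 15.1
      vertex 6.9 0.0 15.1
      vertex 6.9 16.8 15.1
    endloop
  endfacet
  facet normal 0.0000 0.0000 1.0000
    outer loop
      vertex 0.0 0.0 15.1
      vertex 6.9 16.8 15.1
      vertex 0.0 16.8 15.1
    endloop
  endfacet
  facet normal 0.0000 -1.0000 0.0000
    outer loop
      vertex 0.0 0.0 0.0
      vertex 6.9 0.0 0.0
      vertex 6.9 0.0 15.1
    endloop
  endfacet
  facet normal 0.0000 -1.0000 0.0000
    outer loop
      vertex 0.0 0.0 0.0
      vertex 6.9 0.0 15.1
      vertex 0.0 0.0 15.1
    endloop
  endfacet
  facet normal 0.0000 1.0000 0.0000
    outer loop
      vertex 6.9 16.8 15.1
      vertex 6.9 16.8 0.0
      vertex 0.0 16.8 0.0
    endloop
  endfacet
  facet normal 0.0000 1.0000 0.0000
    outer loop
      vertex 0.0 16.8 15.1
      vertex 6.9 16.8 15.1
      vertex 0.0 16.8 0.0
    endloop
  endfacet
  facet normal -1.0000 0.0000 0.0000
    outer loop
      vertex 0.0 16.8 15.1
      vertex 0.0 16.8 0.0
      vertex 0.0 0.0 0.0
    endloop
  endfacet
  facet normal -1.0000 0.0000 0.0000
    outer loop
      vertex 0.0 0.0 15.1
      vertex 0.0 16.8 15.1
      vertex 0.0 0.0 0.0
    endloop
  endfacet
  facet normal 1.0000 0.0000 0.0000
    outer loop
      vertex 6.9 0.0 0.0
      vertex 6.9 16.8 0.0
      vertex 6.9 16.8 15.1
    endloop
  endfacet
  facet normal 1.0000 0.0000 0.0000
    outer loop
      vertex 6.9 0.0 0.0
      vertex 6.9 16.8 15.1
      vertex 6.9 0.0 15.1
    endloop
  endfacet
endsolid part

The G0 Z moves step by Δz≈5.0 mm. Every layer's G1 loop is the same polygon, so the solid is a straight extrusion of it from z=0 to z≈15.1. Closing with flat bottom and top caps and triangulating gives 12 facets — a rectangular box, roughly 6.9 × 16.8 mm footprint and 15.1 mm tall.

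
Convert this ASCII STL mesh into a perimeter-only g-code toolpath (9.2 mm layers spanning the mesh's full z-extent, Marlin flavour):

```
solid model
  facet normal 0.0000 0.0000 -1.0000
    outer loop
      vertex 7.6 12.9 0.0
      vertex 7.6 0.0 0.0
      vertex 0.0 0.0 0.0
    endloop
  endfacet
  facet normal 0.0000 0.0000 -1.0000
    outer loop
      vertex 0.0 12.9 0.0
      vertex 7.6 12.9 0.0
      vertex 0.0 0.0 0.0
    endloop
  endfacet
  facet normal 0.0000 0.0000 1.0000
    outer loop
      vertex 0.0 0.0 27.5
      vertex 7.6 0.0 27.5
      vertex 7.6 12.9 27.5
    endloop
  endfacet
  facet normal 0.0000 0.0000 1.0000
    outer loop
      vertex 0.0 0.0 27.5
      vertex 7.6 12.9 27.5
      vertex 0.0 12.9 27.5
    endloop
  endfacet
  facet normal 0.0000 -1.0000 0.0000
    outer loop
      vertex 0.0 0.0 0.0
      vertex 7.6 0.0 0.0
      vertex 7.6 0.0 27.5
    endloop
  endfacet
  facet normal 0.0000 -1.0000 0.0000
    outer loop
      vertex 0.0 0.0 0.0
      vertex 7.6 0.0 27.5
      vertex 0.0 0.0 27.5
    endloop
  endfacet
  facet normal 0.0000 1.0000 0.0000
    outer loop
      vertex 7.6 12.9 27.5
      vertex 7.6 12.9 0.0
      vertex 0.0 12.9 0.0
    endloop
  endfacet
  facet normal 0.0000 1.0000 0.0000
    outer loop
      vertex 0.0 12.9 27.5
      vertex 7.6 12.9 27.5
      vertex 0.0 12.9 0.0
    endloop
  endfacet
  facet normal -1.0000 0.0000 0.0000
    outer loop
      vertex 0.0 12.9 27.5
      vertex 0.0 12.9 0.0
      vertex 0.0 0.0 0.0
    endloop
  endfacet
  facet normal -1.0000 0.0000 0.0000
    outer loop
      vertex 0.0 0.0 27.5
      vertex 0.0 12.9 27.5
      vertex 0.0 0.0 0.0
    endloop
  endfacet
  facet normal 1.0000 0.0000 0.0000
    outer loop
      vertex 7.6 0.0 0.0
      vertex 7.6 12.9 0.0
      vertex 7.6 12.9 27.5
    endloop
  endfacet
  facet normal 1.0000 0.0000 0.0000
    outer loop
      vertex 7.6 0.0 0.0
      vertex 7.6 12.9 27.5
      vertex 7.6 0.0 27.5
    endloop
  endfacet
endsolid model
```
; perimeter-only toolpath
G21 ; units = mm
G90 ; absolute positioning
G28 ; home
; layer 1
G0 Z9.2
G0 X0.0 Y0.0
G1 X7.6 Y0.0
G1 X7.6 Y12.9
G1 X0.0 Y12.9
G1 X0.0 Y0.0
; layer 2
G0 Z18.3
G0 X0.0 Y0.0
G1 X7.6 Y0.0
G1 X7.6 Y12.9
G1 X0.0 Y12.9
G1 X0.0 Y0.0
; layer 3
G0 Z27.5
G0 X0.0 Y0.0
G1 X7.6 Y0.0
G1 X7.6 Y12.9
G1 X0.0 Y12.9
G1 X0.0 Y0.0
M2 ; end

The solid is a rectangular box, roughly 7.6 × 12.9 mm footprint and 27.5 mm tall. Slicing at Δz = 9.2 mm — 3 equal slices spanning the solid's height, so layer i sits at z = i·h/3 — gives 3 non-empty perimeters. Each is a 4-segment closed polygon; G0 lifts to the layer z and rapids to the start vertex, then G1 traces the edges.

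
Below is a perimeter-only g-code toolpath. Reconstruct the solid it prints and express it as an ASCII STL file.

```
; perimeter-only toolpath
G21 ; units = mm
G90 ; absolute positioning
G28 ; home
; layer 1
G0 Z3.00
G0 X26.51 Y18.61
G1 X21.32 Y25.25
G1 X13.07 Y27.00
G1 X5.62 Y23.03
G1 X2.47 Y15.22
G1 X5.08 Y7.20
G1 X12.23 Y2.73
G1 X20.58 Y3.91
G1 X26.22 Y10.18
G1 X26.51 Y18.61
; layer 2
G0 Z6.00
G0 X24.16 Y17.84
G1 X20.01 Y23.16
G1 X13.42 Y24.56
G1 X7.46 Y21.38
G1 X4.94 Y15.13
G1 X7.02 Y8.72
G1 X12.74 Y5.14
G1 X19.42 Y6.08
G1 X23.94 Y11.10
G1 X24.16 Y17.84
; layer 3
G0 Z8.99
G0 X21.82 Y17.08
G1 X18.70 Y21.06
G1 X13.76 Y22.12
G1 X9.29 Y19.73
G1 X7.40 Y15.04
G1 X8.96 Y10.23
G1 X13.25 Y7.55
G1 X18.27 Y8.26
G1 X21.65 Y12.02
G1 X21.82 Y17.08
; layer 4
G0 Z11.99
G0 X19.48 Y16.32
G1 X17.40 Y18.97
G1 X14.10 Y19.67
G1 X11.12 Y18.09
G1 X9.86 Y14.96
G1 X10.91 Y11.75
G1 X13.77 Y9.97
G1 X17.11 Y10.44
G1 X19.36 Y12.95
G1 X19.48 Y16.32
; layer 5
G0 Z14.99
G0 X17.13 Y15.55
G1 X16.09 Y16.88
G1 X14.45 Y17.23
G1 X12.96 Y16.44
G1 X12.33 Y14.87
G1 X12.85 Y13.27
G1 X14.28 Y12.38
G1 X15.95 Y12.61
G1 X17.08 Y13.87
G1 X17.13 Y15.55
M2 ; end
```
solid part
  facet normal 0.0000 0.0000 -1.0000
    outer loop
      vertex 12.73 29.44 0.00
      vertex 22.62 27.34 0.00
      vertex 28.85 19.37 0.00
    endloop
  endfacet
  facet normal 0.0000 0.0000 -1.0000
    outer loop
      vertex 3.79 24.68 0.00
      vertex 12.73 29.44 0.00
      vertex 28.85 19.37 0.00
    endloop
  endfacet
  facet normal 0.0000 0.0000 -1.0000
    outer loop
      vertex 0.01 15.30 0.00
      vertex 3.79 24.68 0.00
      vertex 28.85 19.37 0.00
    endloop
  endfacet
  facet normal 0.0000 0.0000 -1.0000
    outer loop
      vertex 3.14 5.68 0.00
      vertex 0.01 15.30 0.00
      vertex 28.85 19.37 0.00
    endloop
  endfacet
  facet normal 0.0000 0.0000 -1.0000
    outer loop
      vertex 11.72 0.32 0.00
      vertex 3.14 5.68 0.00
      vertex 28.85 19.37 0.00
    endloop
  endfacet
  facet normal 0.0000 0.0000 -1.0000
    outer loop
      vertex 21.74 1.73 0.00
      vertex 11.72 0.32 0.00
      vertex 28.85 19.37 0.00
    endloop
  endfacet
  facet normal 0.0000 0.0000 -1.0000
    outer loop
      vertex 28.51 9.26 0.00
      vertex 21.74 1.73 0.00
      vertex 28.85 19.37 0.00
    endloop
  endfacet
  facet normal 0.6235 0.4874 0.6114
    outer loop
      vertex 28.85 19.37 0.00
      vertex 22.62 27.34 0.00
      vertex 14.79 14.79 17.99
    endloop
  endfacet
  facet normal 0.1643 0.7740 0.6115
    outer loop
      vertex 22.62 27.34 0.00
      vertex 12.73 29.44 0.00
      vertex 14.79 14.79 17.99
    endloop
  endfacet
  facet normal -0.3719 0.6985 0.6114
    outer loop
      vertex 12.73 29.44 0.00
      vertex 3.79 24.68 0.00
      vertex 14.79 14.79 17.99
    endloop
  endfacet
  facet normal -0.7340 0.2958 0.6114
    outer loop
      vertex 3.79 24.68 0.00
      vertex 0.01 15.30 0.00
      vertex 14.79 14.79 17.99
    endloop
  endfacet
  facet normal -0.7525 -0.2449 0.6113
    outer loop
      vertex 0.01 15.30 0.00
      vertex 3.14 5.68 0.00
      vertex 14.79 14.79 17.99
    endloop
  endfacet
  facet normal -0.4193 -0.6711 0.6114
    outer loop
      vertex 3.14 5.68 0.00
      vertex 11.72 0.32 0.00
      vertex 14.79 14.79 17.99
    endloop
  endfacet
  facet normal 0.1103 -0.7836 0.6114
    outer loop
      vertex 11.72 0.32 0.00
      vertex 21.74 1.73 0.00
      vertex 14.79 14.79 17.99
    endloop
  endfacet
  facet normal 0.5885 -0.5291 0.6114
    outer loop
      vertex 21.74 1.73 0.00
      vertex 28.51 9.26 0.00
      vertex 14.79 14.79 17.99
    endloop
  endfacet
  facet normal 0.7909 -0.0266 0.6114
    outer loop
      vertex 28.51 9.26 0.00
      vertex 28.85 19.37 0.00
      vertex 14.79 14.79 17.99
    endloop
  endfacet
endsolid part

The G0 Z moves step by Δz≈3.00 mm. The G1 loops shrink linearly with z, so the solid tapers from its base footprint up to z≈18. Closing with a flat bottom cap and the tapered top and triangulating gives 16 facets — a regular 9-sided pyramid, base circumscribed radius ≈ 14.8 mm, apex at z ≈ 18 mm.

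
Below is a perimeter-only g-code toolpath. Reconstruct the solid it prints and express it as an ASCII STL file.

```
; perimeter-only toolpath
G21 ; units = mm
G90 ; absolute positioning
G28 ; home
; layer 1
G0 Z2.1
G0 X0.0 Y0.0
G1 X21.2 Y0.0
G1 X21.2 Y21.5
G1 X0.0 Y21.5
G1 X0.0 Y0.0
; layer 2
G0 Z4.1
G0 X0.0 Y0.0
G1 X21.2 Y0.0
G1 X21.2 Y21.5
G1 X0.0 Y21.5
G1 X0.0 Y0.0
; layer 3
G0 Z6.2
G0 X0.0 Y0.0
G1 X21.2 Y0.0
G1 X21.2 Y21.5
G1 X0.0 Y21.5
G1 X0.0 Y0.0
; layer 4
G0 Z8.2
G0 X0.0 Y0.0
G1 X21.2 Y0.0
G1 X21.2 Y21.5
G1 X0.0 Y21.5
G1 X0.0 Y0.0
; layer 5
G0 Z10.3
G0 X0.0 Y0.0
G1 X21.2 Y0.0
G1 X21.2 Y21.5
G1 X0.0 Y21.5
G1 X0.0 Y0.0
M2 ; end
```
solid part
  facet normal 0.0000 0.0000 -1.0000
    outer loop
      vertex 21.2 21.5 0.0
      vertex 21.2 0.0 0.0
      vertex 0.0 0.0 0.0
    endloop
  endfacet
  facet normal 0.0000 0.0000 -1.0000
    outer loop
      vertex 0.0 21.5 0.0
      vertex 21.2 21.5 0.0
      vertex 0.0 0.0 0.0
    endloop
  endfacet
  facet normal 0.0000 0.0000 1.0000
    outer loop
      vertex 0.0 0.0 10.3
      vertex 21.2 0.0 10.3
      vertex 21.2 21.5 10.3
    endloop
  endfacet
  facet normal 0.0000 0.0000 1.0000
    outer loop
      vertex 0.0 0.0 10.3
      vertex 21.2 21.5 10.3
      vertex 0.0 21.5 10.3
    endloop
  endfacet
  facet normal 0.0000 -1.0000 0.0000
    outer loop
      vertex 0.0 0.0 0.0
      vertex 21.2 0.0 0.0
      vertex 21.2 0.0 10.3
    endloop
  endfacet
  facet normal 0.0000 -1.0000 0.0000
    outer loop
      vertex 0.0 0.0 0.0
      vertex 21.2 0.0 10.3
      vertex 0.0 0.0 10.3
    endloop
  endfacet
  facet normal 0.0000 1.0000 0.0000
    outer loop
      vertex 21.2 21.5 10.3
      vertex 21.2 21.5 0.0
      vertex 0.0 21.5 0.0
    endloop
  endfacet
  facet normal 0.0000 1.0000 0.0000
    outer loop
      vertex 0.0 21.5 10.3
      vertex 21.2 21.5 10.3
      vertex 0.0 21.5 0.0
    endloop
  endfacet
  facet normal -1.0000 0.0000 0.0000
    outer loop
      vertex 0.0 21.5 10.3
      vertex 0.0 21.5 0.0
      vertex 0.0 0.0 0.0
    endloop
  endfacet
  facet normal -1.0000 0.0000 0.0000
    outer loop
      vertex 0.0 0.0 10.3
      vertex 0.0 21.5 10.3
      vertex 0.0 0.0 0.0
    endloop
  endfacet
  facet normal 1.0000 0.0000 0.0000
    outer loop
      vertex 21.2 0.0 0.0
      vertex 21.2 21.5 0.0
      vertex 21.2 21.5 10.3
    endloop
  endfacet
  facet normal 1.0000 0.0000 0.0000
    outer loop
      vertex 21.2 0.0 0.0
      vertex 21.2 21.5 10.3
      vertex 21.2 0.0 10.3
    endloop
  endfacet
endsolid part

The G0 Z moves step by Δz≈2.1 mm. Every layer's G1 loop is the same polygon, so the solid is a straight extrusion of it from z=0 to z≈10.3. Closing with flat bottom and top caps and triangulating gives 12 facets — a rectangular box, roughly 21.2 × 21.5 mm footprint and 10.3 mm tall.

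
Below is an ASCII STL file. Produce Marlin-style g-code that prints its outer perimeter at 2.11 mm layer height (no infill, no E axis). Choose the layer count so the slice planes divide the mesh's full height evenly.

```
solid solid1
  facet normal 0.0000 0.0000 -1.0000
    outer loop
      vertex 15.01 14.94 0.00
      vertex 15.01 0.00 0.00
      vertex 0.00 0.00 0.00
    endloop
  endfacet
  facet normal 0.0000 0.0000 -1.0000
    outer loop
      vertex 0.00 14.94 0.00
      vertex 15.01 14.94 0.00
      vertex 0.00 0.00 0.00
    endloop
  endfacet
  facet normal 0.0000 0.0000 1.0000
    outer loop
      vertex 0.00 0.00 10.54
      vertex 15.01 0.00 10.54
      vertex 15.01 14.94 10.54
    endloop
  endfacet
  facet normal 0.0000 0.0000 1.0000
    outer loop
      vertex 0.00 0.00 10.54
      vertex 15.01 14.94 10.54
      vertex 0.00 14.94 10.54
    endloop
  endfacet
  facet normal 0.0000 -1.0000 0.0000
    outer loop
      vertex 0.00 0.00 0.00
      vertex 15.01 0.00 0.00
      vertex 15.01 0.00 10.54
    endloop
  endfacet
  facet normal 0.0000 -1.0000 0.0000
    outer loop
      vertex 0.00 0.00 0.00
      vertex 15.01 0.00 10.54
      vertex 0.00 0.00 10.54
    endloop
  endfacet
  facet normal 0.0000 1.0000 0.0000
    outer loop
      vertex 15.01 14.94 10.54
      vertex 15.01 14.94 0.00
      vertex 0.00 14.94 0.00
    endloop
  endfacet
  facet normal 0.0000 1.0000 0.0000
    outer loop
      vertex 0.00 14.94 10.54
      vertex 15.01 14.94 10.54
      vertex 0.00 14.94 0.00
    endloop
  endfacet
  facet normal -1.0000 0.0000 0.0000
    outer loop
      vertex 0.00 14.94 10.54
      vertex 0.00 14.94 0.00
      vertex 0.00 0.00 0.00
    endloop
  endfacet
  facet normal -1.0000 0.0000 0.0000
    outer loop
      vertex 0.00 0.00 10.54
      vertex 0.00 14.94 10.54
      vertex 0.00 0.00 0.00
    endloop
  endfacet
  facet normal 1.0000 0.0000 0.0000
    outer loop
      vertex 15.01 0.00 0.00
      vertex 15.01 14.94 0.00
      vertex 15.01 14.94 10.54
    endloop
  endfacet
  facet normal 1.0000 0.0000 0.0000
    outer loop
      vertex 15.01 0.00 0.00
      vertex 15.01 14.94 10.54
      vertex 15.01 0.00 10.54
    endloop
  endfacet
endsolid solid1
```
; perimeter-only toolpath
G21 ; units = mm
G90 ; absolute positioning
G28 ; home
; layer 1
G0 Z2.11
G0 X0.00 Y0.00
G1 X15.01 Y0.00
G1 X15.01 Y14.94
G1 X0.00 Y14.94
G1 X0.00 Y0.00
; layer 2
G0 Z4.22
G0 X0.00 Y0.00
G1 X15.01 Y0.00
G1 X15.01 Y14.94
G1 X0.00 Y14.94
G1 X0.00 Y0.00
; layer 3
G0 Z6.32
G0 X0.00 Y0.00
G1 X15.01 Y0.00
G1 X15.01 Y14.94
G1 X0.00 Y14.94
G1 X0.00 Y0.00
; layer 4
G0 Z8.43
G0 X0.00 Y0.00
G1 X15.01 Y0.00
G1 X15.01 Y14.94
G1 X0.00 Y14.94
G1 X0.00 Y0.00
; layer 5
G0 Z10.54
G0 X0.00 Y0.00
G1 X15.01 Y0.00
G1 X15.01 Y14.94
G1 X0.00 Y14.94
G1 X0.00 Y0.00
M2 ; end

The solid is a rectangular box, roughly 15 × 14.9 mm footprint and 10.5 mm tall. Slicing at Δz = 2.11 mm — 5 equal slices spanning the solid's height, so layer i sits at z = i·h/5 — gives 5 non-empty perimeters. Each is a 4-segment closed polygon; G0 lifts to the layer z and rapids to the start vertex, then G1 traces the edges.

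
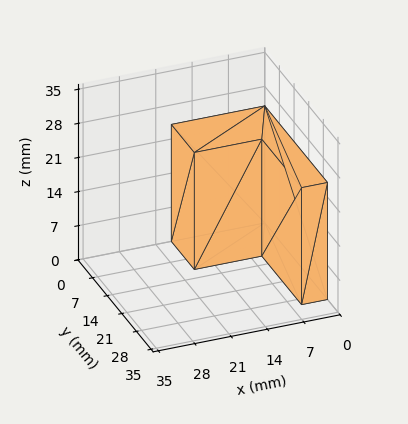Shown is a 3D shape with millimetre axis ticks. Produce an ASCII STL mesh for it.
Reading the render: the shape is an L-shaped prism: outer 18 × 30 mm, arm thicknesses ≈ 11 mm (horizontal) and 5 mm (vertical), extruded 24 mm in z (dimensions read to the nearest mm from the axis ticks). For the STL, each face is triangulated and given an outward normal.

solid part
  facet normal 0.0000 0.0000 -1.0000
    outer loop
      vertex 18.000 11.000 0.000
      vertex 18.000 0.000 0.000
      vertex 0.000 0.000 0.000
    endloop
  endfacet
  facet normal 0.0000 0.0000 -1.0000
    outer loop
      vertex 5.000 11.000 0.000
      vertex 18.000 11.000 0.000
      vertex 0.000 0.000 0.000
    endloop
  endfacet
  facet normal 0.0000 0.0000 -1.0000
    outer loop
      vertex 5.000 30.000 0.000
      vertex 5.000 11.000 0.000
      vertex 0.000 0.000 0.000
    endloop
  endfacet
  facet normal 0.0000 0.0000 -1.0000
    outer loop
      vertex 0.000 30.000 0.000
      vertex 5.000 30.000 0.000
      vertex 0.000 0.000 0.000
    endloop
  endfacet
  facet normal 0.0000 0.0000 1.0000
    outer loop
      vertex 0.000 0.000 24.000
      vertex 18.000 0.000 24.000
      vertex 18.000 11.000 24.000
    endloop
  endfacet
  facet normal 0.0000 0.0000 1.0000
    outer loop
      vertex 0.000 0.000 24.000
      vertex 18.000 11.000 24.000
      vertex 5.000 11.000 24.000
    endloop
  endfacet
  facet normal 0.0000 0.0000 1.0000
    outer loop
      vertex 0.000 0.000 24.000
      vertex 5.000 11.000 24.000
      vertex 5.000 30.000 24.000
    endloop
  endfacet
  facet normal 0.0000 0.0000 1.0000
    outer loop
      vertex 0.000 0.000 24.000
      vertex 5.000 30.000 24.000
      vertex 0.000 30.000 24.000
    endloop
  endfacet
  facet normal 0.0000 -1.0000 0.0000
    outer loop
      vertex 0.000 0.000 0.000
      vertex 18.000 0.000 0.000
      vertex 18.000 0.000 24.000
    endloop
  endfacet
  facet normal 0.0000 -1.0000 0.0000
    outer loop
      vertex 0.000 0.000 0.000
      vertex 18.000 0.000 24.000
      vertex 0.000 0.000 24.000
    endloop
  endfacet
  facet normal 1.0000 0.0000 0.0000
    outer loop
      vertex 18.000 0.000 0.000
      vertex 18.000 11.000 0.000
      vertex 18.000 11.000 24.000
    endloop
  endfacet
  facet normal 1.0000 0.0000 0.0000
    outer loop
      vertex 18.000 0.000 0.000
      vertex 18.000 11.000 24.000
      vertex 18.000 0.000 24.000
    endloop
  endfacet
  facet normal 0.0000 1.0000 0.0000
    outer loop
      vertex 18.000 11.000 0.000
      vertex 5.000 11.000 0.000
      vertex 5.000 11.000 24.000
    endloop
  endfacet
  facet normal 0.0000 1.0000 0.0000
    outer loop
      vertex 18.000 11.000 0.000
      vertex 5.000 11.000 24.000
      vertex 18.000 11.000 24.000
    endloop
  endfacet
  facet normal 1.0000 0.0000 0.0000
    outer loop
      vertex 5.000 11.000 0.000
      vertex 5.000 30.000 0.000
      vertex 5.000 30.000 24.000
    endloop
  endfacet
  facet normal 1.0000 0.0000 0.0000
    outer loop
      vertex 5.000 11.000 0.000
      vertex 5.000 30.000 24.000
      vertex 5.000 11.000 24.000
    endloop
  endfacet
  facet normal 0.0000 1.0000 0.0000
    outer loop
      vertex 5.000 30.000 0.000
      vertex 0.000 30.000 0.000
      vertex 0.000 30.000 24.000
    endloop
  endfacet
  facet normal 0.0000 1.0000 0.0000
    outer loop
      vertex 5.000 30.000 0.000
      vertex 0.000 30.000 24.000
      vertex 5.000 30.000 24.000
    endloop
  endfacet
  facet normal -1.0000 0.0000 0.0000
    outer loop
      vertex 0.000 30.000 0.000
      vertex 0.000 0.000 0.000
      vertex 0.000 0.000 24.000
    endloop
  endfacet
  facet normal -1.0000 0.0000 0.0000
    outer loop
      vertex 0.000 30.000 0.000
      vertex 0.000 0.000 24.000
      vertex 0.000 30.000 24.000
    endloop
  endfacet
endsolid part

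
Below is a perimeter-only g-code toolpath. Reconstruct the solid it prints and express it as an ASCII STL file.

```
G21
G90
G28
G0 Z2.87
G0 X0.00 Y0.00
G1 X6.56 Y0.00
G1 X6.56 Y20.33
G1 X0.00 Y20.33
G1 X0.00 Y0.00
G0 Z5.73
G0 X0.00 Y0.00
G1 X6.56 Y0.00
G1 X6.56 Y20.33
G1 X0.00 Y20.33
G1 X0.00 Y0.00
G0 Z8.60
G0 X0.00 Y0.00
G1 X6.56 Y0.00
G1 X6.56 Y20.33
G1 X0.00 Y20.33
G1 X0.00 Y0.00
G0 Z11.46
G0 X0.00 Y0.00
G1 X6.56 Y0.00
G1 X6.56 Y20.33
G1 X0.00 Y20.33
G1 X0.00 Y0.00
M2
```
solid part
  facet normal 0.0000 0.0000 -1.0000
    outer loop
      vertex 6.56 20.33 0.00
      vertex 6.56 0.00 0.00
      vertex 0.00 0.00 0.00
    endloop
  endfacet
  facet normal 0.0000 0.0000 -1.0000
    outer loop
      vertex 0.00 20.33 0.00
      vertex 6.56 20.33 0.00
      vertex 0.00 0.00 0.00
    endloop
  endfacet
  facet normal 0.0000 0.0000 1.0000
    outer loop
      vertex 0.00 0.00 11.46
      vertex 6.56 0.00 11.46
      vertex 6.56 20.33 11.46
    endloop
  endfacet
  facet normal 0.0000 0.0000 1.0000
    outer loop
      vertex 0.00 0.00 11.46
      vertex 6.56 20.33 11.46
      vertex 0.00 20.33 11.46
    endloop
  endfacet
  facet normal 0.0000 -1.0000 0.0000
    outer loop
      vertex 0.00 0.00 0.00
      vertex 6.56 0.00 0.00
      vertex 6.56 0.00 11.46
    endloop
  endfacet
  facet normal 0.0000 -1.0000 0.0000
    outer loop
      vertex 0.00 0.00 0.00
      vertex 6.56 0.00 11.46
      vertex 0.00 0.00 11.46
    endloop
  endfacet
  facet normal 0.0000 1.0000 0.0000
    outer loop
      vertex 6.56 20.33 11.46
      vertex 6.56 20.33 0.00
      vertex 0.00 20.33 0.00
    endloop
  endfacet
  facet normal 0.0000 1.0000 0.0000
    outer loop
      vertex 0.00 20.33 11.46
      vertex 6.56 20.33 11.46
      vertex 0.00 20.33 0.00
    endloop
  endfacet
  facet normal -1.0000 0.0000 0.0000
    outer loop
      vertex 0.00 20.33 11.46
      vertex 0.00 20.33 0.00
      vertex 0.00 0.00 0.00
    endloop
  endfacet
  facet normal -1.0000 0.0000 0.0000
    outer loop
      vertex 0.00 0.00 11.46
      vertex 0.00 20.33 11.46
      vertex 0.00 0.00 0.00
    endloop
  endfacet
  facet normal 1.0000 0.0000 0.0000
    outer loop
      vertex 6.56 0.00 0.00
      vertex 6.56 20.33 0.00
      vertex 6.56 20.33 11.46
    endloop
  endfacet
  facet normal 1.0000 0.0000 0.0000
    outer loop
      vertex 6.56 0.00 0.00
      vertex 6.56 20.33 11.46
      vertex 6.56 0.00 11.46
    endloop
  endfacet
endsolid part

The G0 Z moves step by Δz≈2.87 mm. Every layer's G1 loop is the same polygon, so the solid is a straight extrusion of it from z=0 to z≈11.5. Closing with flat bottom and top caps and triangulating gives 12 facets — a rectangular box, roughly 6.56 × 20.3 mm footprint and 11.5 mm tall.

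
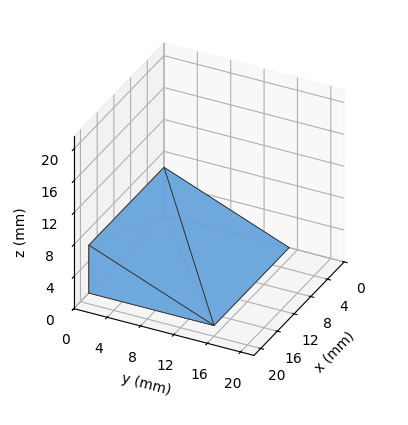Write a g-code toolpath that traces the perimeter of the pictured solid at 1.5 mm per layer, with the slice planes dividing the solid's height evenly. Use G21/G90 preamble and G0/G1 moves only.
Reading the render: the shape is a wedge (ramp): 18 × 15 mm base, rising to 6 mm along the y=0 edge and sloping linearly to z=0 at y=15 (dimensions read to the nearest mm from the axis ticks). For the g-code, the solid's height is divided into equal slices at the stated Δz and each level perimeter traced with G1 moves after a G0 lift.

; perimeter-only toolpath
G21 ; units = mm
G90 ; absolute positioning
G28 ; home
; layer 1
G0 Z1.5
G0 X0.0 Y0.0
G1 X18.0 Y0.0
G1 X18.0 Y11.2
G1 X0.0 Y11.2
G1 X0.0 Y0.0
; layer 2
G0 Z3.0
G0 X0.0 Y0.0
G1 X18.0 Y0.0
G1 X18.0 Y7.5
G1 X0.0 Y7.5
G1 X0.0 Y0.0
; layer 3
G0 Z4.5
G0 X0.0 Y0.0
G1 X18.0 Y0.0
G1 X18.0 Y3.8
G1 X0.0 Y3.8
G1 X0.0 Y0.0
M2 ; end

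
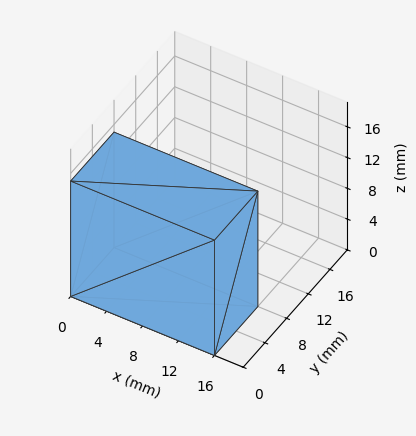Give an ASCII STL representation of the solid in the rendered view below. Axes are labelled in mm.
Reading the render: the shape is a rectangular box, roughly 16 × 8 mm footprint and 15 mm tall (dimensions read to the nearest mm from the axis ticks). For the STL, each face is triangulated and given an outward normal.

solid part
  facet normal 0.0000 0.0000 -1.0000
    outer loop
      vertex 16.000 8.000 0.000
      vertex 16.000 0.000 0.000
      vertex 0.000 0.000 0.000
    endloop
  endfacet
  facet normal 0.0000 0.0000 -1.0000
    outer loop
      vertex 0.000 8.000 0.000
      vertex 16.000 8.000 0.000
      vertex 0.000 0.000 0.000
    endloop
  endfacet
  facet normal 0.0000 0.0000 1.0000
    outer loop
      vertex 0.000 0.000 15.000
      vertex 16.000 0.000 15.000
      vertex 16.000 8.000 15.000
    endloop
  endfacet
  facet normal 0.0000 0.0000 1.0000
    outer loop
      vertex 0.000 0.000 15.000
      vertex 16.000 8.000 15.000
      vertex 0.000 8.000 15.000
    endloop
  endfacet
  facet normal 0.0000 -1.0000 0.0000
    outer loop
      vertex 0.000 0.000 0.000
      vertex 16.000 0.000 0.000
      vertex 16.000 0.000 15.000
    endloop
  endfacet
  facet normal 0.0000 -1.0000 0.0000
    outer loop
      vertex 0.000 0.000 0.000
      vertex 16.000 0.000 15.000
      vertex 0.000 0.000 15.000
    endloop
  endfacet
  facet normal 0.0000 1.0000 0.0000
    outer loop
      vertex 16.000 8.000 15.000
      vertex 16.000 8.000 0.000
      vertex 0.000 8.000 0.000
    endloop
  endfacet
  facet normal 0.0000 1.0000 0.0000
    outer loop
      vertex 0.000 8.000 15.000
      vertex 16.000 8.000 15.000
      vertex 0.000 8.000 0.000
    endloop
  endfacet
  facet normal -1.0000 0.0000 0.0000
    outer loop
      vertex 0.000 8.000 15.000
      vertex 0.000 8.000 0.000
      vertex 0.000 0.000 0.000
    endloop
  endfacet
  facet normal -1.0000 0.0000 0.0000
    outer loop
      vertex 0.000 0.000 15.000
      vertex 0.000 8.000 15.000
      vertex 0.000 0.000 0.000
    endloop
  endfacet
  facet normal 1.0000 0.0000 0.0000
    outer loop
      vertex 16.000 0.000 0.000
      vertex 16.000 8.000 0.000
      vertex 16.000 8.000 15.000
    endloop
  endfacet
  facet normal 1.0000 0.0000 0.0000
    outer loop
      vertex 16.000 0.000 0.000
      vertex 16.000 8.000 15.000
      vertex 16.000 0.000 15.000
    endloop
  endfacet
endsolid part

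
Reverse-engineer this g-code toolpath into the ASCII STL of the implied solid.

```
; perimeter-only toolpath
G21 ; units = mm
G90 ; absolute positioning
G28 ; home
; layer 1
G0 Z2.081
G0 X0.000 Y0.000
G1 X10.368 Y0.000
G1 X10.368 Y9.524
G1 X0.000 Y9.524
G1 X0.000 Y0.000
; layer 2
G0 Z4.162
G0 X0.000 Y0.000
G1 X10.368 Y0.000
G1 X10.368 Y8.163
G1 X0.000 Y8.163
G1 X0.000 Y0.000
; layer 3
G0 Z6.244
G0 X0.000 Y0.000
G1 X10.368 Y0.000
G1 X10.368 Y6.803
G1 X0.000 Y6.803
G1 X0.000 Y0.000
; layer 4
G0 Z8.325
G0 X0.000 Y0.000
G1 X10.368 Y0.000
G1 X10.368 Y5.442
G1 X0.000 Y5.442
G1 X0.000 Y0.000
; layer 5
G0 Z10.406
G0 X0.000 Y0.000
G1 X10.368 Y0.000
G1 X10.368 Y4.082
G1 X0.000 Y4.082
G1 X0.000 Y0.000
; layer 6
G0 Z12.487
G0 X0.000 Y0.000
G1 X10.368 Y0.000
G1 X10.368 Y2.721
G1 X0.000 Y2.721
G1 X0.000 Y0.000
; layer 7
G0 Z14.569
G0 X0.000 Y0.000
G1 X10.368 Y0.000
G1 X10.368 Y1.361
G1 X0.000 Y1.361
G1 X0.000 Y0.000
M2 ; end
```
solid part
  facet normal 0.0000 0.0000 -1.0000
    outer loop
      vertex 10.368 10.884 0.000
      vertex 10.368 0.000 0.000
      vertex 0.000 0.000 0.000
    endloop
  endfacet
  facet normal 0.0000 0.0000 -1.0000
    outer loop
      vertex 0.000 10.884 0.000
      vertex 10.368 10.884 0.000
      vertex 0.000 0.000 0.000
    endloop
  endfacet
  facet normal 0.0000 -1.0000 0.0000
    outer loop
      vertex 0.000 0.000 0.000
      vertex 10.368 0.000 0.000
      vertex 10.368 0.000 16.650
    endloop
  endfacet
  facet normal 0.0000 -1.0000 0.0000
    outer loop
      vertex 0.000 0.000 0.000
      vertex 10.368 0.000 16.650
      vertex 0.000 0.000 16.650
    endloop
  endfacet
  facet normal 0.0000 0.8370 0.5472
    outer loop
      vertex 0.000 0.000 16.650
      vertex 10.368 0.000 16.650
      vertex 10.368 10.884 0.000
    endloop
  endfacet
  facet normal 0.0000 0.8370 0.5472
    outer loop
      vertex 0.000 0.000 16.650
      vertex 10.368 10.884 0.000
      vertex 0.000 10.884 0.000
    endloop
  endfacet
  facet normal -1.0000 0.0000 0.0000
    outer loop
      vertex 0.000 0.000 16.650
      vertex 0.000 10.884 0.000
      vertex 0.000 0.000 0.000
    endloop
  endfacet
  facet normal 1.0000 0.0000 0.0000
    outer loop
      vertex 10.368 0.000 0.000
      vertex 10.368 10.884 0.000
      vertex 10.368 0.000 16.650
    endloop
  endfacet
endsolid part

The G0 Z moves step by Δz≈2.081 mm. The G1 loops shrink linearly with z, so the solid tapers from its base footprint up to z≈16.6. Closing with a flat bottom cap and the tapered top and triangulating gives 8 facets — a wedge (ramp): 10.4 × 10.9 mm base, rising to 16.6 mm along the y=0 edge and sloping linearly to z=0 at y=10.9.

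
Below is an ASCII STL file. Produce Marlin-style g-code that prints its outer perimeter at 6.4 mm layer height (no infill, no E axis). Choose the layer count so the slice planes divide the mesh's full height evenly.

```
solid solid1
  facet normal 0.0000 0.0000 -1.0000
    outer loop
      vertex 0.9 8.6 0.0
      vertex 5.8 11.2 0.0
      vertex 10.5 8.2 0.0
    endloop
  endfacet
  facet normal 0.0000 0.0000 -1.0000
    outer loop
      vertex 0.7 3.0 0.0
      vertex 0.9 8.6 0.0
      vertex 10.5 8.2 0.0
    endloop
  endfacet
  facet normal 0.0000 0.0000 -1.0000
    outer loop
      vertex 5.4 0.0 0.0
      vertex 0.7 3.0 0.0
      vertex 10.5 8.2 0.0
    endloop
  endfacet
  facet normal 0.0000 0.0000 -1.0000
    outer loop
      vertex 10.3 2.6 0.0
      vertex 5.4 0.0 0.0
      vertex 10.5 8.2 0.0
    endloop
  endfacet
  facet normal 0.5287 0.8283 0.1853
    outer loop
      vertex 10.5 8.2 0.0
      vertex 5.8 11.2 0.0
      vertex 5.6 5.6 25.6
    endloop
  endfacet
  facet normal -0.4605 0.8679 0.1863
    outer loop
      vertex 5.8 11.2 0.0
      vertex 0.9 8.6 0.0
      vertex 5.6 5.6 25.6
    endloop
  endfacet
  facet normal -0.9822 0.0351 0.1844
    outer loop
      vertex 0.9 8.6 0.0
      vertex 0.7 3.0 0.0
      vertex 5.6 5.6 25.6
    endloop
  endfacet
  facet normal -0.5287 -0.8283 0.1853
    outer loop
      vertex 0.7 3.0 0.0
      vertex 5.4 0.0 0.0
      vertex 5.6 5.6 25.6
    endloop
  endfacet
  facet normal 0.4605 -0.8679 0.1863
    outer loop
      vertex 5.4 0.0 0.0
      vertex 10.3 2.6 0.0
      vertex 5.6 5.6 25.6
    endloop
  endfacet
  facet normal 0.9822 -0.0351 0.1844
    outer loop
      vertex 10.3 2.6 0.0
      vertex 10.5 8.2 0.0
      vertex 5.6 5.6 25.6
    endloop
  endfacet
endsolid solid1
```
; perimeter-only toolpath
G21 ; units = mm
G90 ; absolute positioning
G28 ; home
; layer 1
G0 Z6.4
G0 X9.3 Y7.5
G1 X5.8 Y9.8
G1 X2.1 Y7.8
G1 X1.9 Y3.6
G1 X5.5 Y1.4
G1 X9.1 Y3.4
G1 X9.3 Y7.5
; layer 2
G0 Z12.8
G0 X8.1 Y6.9
G1 X5.7 Y8.4
G1 X3.2 Y7.1
G1 X3.1 Y4.3
G1 X5.5 Y2.8
G1 X8.0 Y4.1
G1 X8.1 Y6.9
; layer 3
G0 Z19.2
G0 X6.8 Y6.2
G1 X5.6 Y7.0
G1 X4.4 Y6.3
G1 X4.4 Y5.0
G1 X5.5 Y4.2
G1 X6.8 Y4.8
G1 X6.8 Y6.2
M2 ; end

The solid is a regular 6-sided pyramid, base circumscribed radius ≈ 5.6 mm, apex at z ≈ 25.6 mm. Slicing at Δz = 6.4 mm — 4 equal slices spanning the solid's height, so layer i sits at z = i·h/4 — gives 3 non-empty perimeters. Each is a 6-segment closed polygon; G0 lifts to the layer z and rapids to the start vertex, then G1 traces the edges. The cross-section shrinks linearly with z (the slice at the apex is degenerate and omitted).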